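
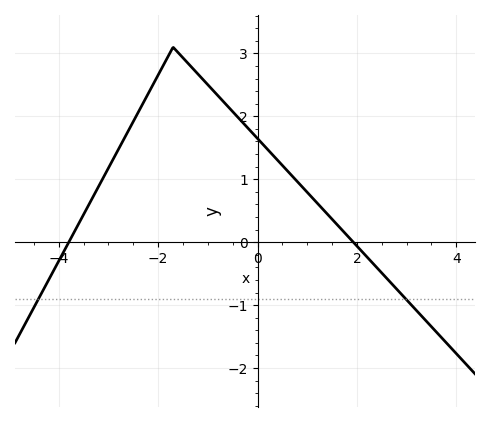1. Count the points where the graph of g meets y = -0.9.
2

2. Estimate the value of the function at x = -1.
2.5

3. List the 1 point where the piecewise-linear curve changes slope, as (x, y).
(-1.7, 3.1)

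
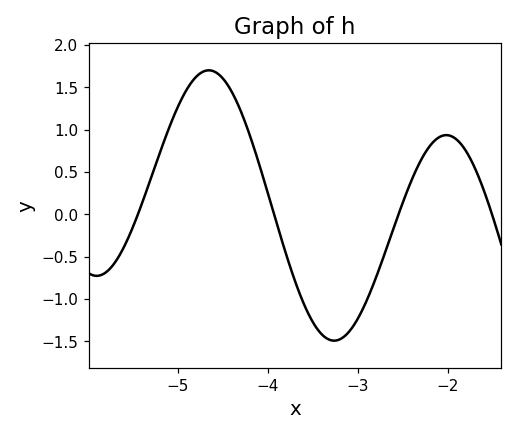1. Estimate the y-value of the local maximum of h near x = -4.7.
1.7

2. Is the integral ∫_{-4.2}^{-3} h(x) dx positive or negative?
negative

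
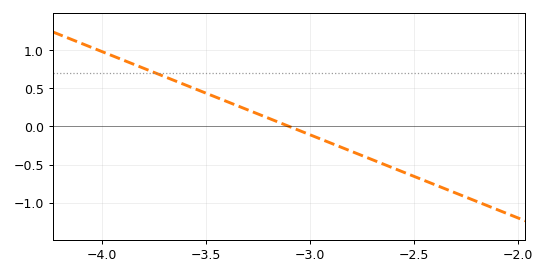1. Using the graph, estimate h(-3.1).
0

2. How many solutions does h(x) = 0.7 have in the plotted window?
1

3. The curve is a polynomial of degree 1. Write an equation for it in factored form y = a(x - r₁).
y = -1.09(x + 3.1)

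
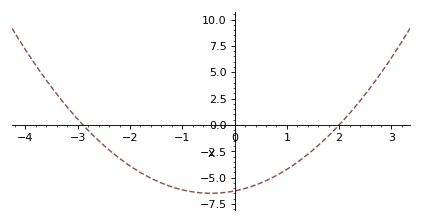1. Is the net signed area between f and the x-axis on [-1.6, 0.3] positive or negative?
negative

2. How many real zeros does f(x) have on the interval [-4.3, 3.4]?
2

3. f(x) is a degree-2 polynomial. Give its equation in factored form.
y = 1.08(x + 2.9)(x - 2)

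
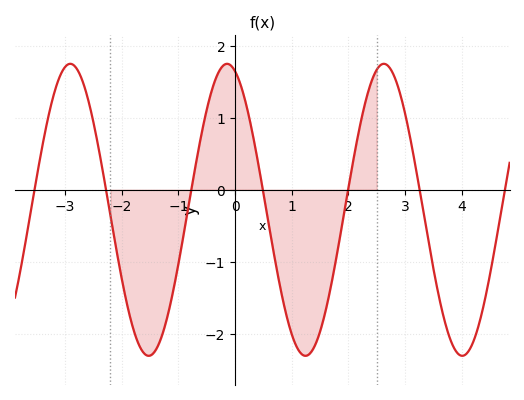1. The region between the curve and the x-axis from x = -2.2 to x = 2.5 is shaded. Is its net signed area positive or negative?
negative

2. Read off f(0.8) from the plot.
-1.4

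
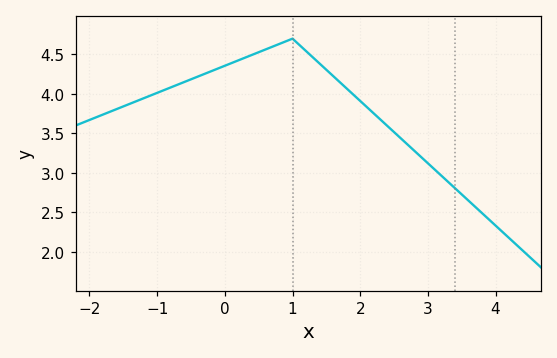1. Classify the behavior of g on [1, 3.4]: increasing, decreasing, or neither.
decreasing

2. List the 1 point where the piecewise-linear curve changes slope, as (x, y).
(1, 4.7)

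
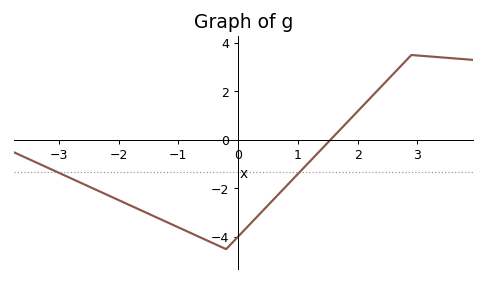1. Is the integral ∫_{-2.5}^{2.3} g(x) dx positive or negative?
negative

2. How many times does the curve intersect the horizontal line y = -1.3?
2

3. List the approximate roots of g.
1.6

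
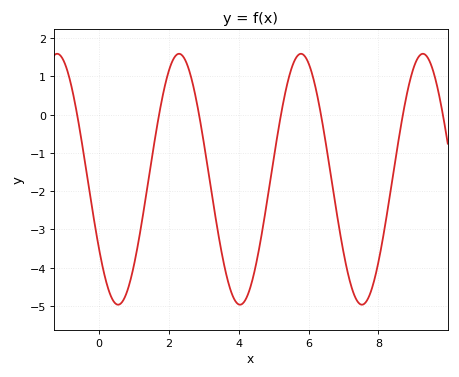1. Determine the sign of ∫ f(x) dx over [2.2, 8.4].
negative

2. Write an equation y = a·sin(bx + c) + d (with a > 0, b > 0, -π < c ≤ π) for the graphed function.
y = 3.28sin(1.8x - 2.55) - 1.69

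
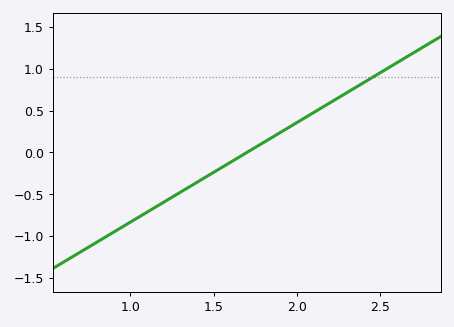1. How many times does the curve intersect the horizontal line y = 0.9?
1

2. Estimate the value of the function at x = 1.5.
-0.25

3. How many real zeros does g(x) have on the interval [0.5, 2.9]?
1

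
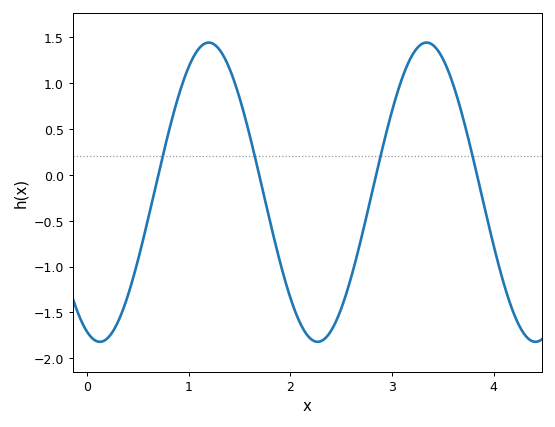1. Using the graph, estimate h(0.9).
0.867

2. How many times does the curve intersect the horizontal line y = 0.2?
4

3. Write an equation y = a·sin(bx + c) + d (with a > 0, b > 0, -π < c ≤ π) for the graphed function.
y = 1.63sin(2.93x - 1.93) - 0.19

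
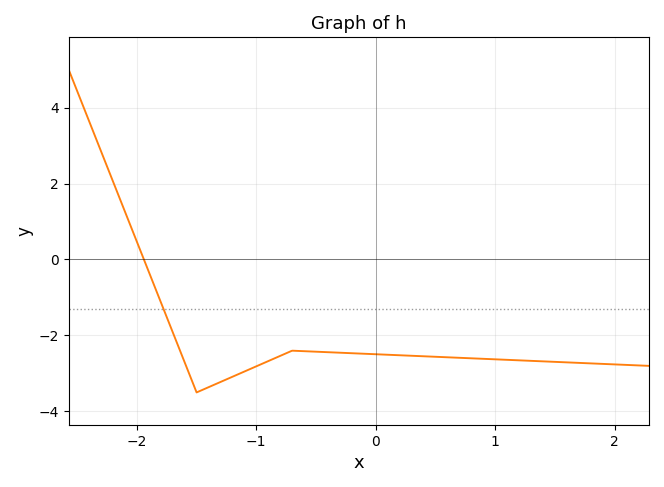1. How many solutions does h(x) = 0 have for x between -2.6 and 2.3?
1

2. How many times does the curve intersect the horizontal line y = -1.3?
1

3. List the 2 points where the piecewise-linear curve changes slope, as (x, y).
(-1.5, -3.5); (-0.7, -2.4)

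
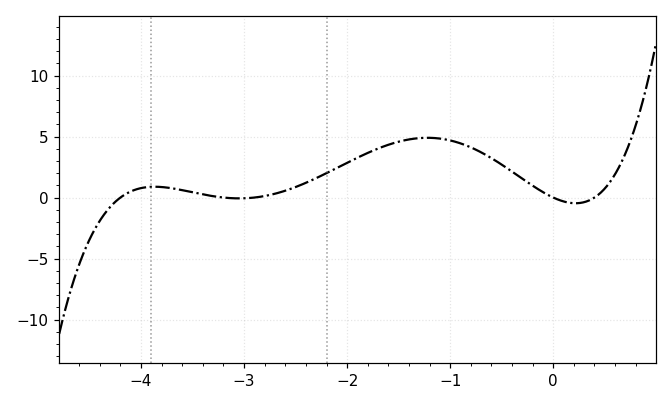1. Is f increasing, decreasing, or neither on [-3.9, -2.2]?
neither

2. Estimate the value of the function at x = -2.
3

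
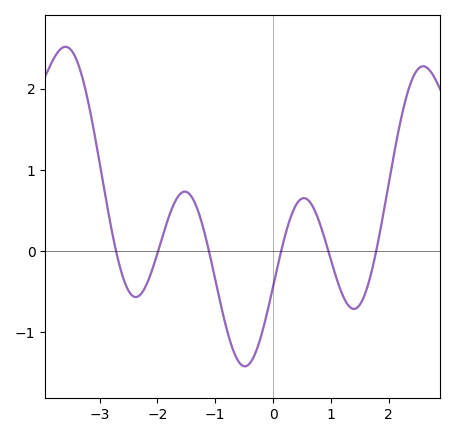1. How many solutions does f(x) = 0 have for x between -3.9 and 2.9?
6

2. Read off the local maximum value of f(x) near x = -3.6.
2.52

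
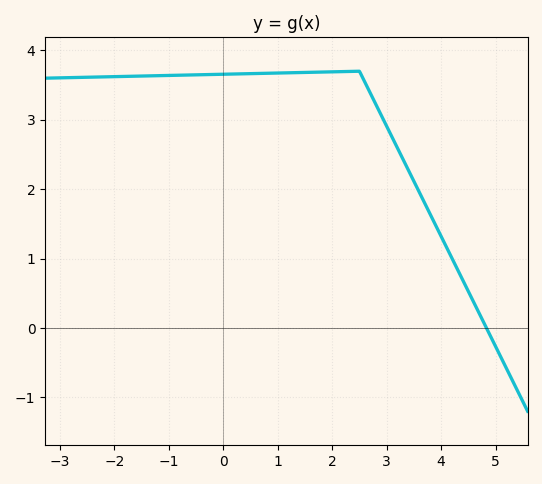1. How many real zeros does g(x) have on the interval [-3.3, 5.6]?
1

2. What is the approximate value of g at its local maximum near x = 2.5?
3.7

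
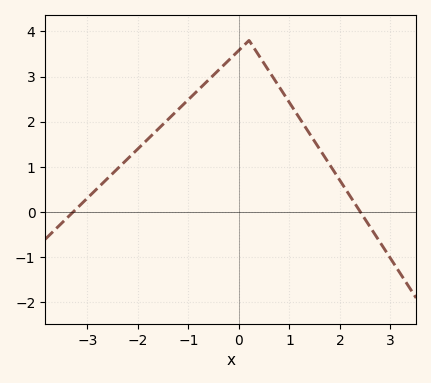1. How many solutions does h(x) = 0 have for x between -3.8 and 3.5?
2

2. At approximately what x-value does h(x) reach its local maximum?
0.2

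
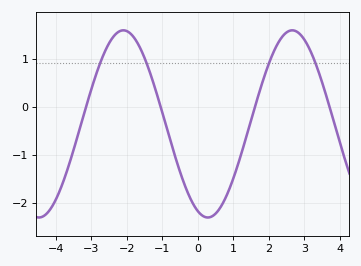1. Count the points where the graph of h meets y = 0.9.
4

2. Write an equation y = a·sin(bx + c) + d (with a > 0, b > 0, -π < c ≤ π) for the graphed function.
y = 1.95sin(1.32x - 1.94) - 0.36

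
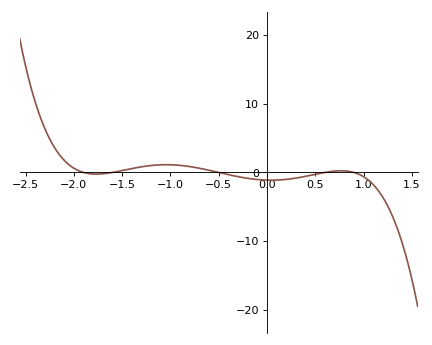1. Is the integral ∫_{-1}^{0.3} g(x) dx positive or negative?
negative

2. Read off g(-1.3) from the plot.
1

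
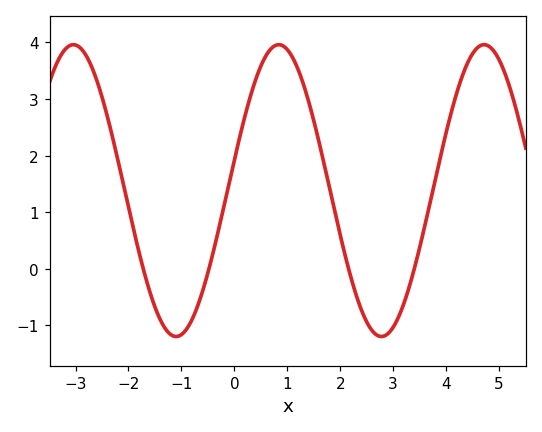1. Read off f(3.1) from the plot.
-0.857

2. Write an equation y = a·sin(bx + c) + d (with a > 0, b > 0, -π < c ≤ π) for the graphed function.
y = 2.58sin(1.62x + 0.212) + 1.38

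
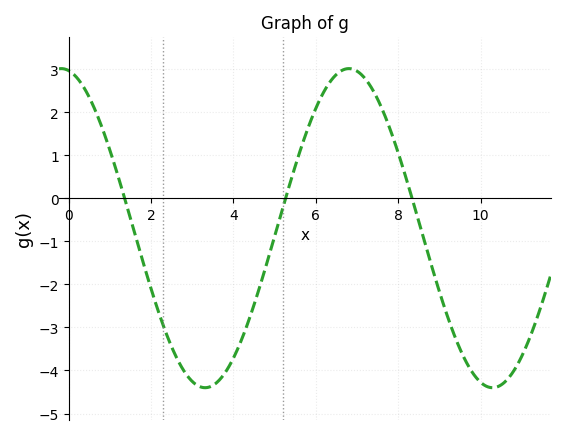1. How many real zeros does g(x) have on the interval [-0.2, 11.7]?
3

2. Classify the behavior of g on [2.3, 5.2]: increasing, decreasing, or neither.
neither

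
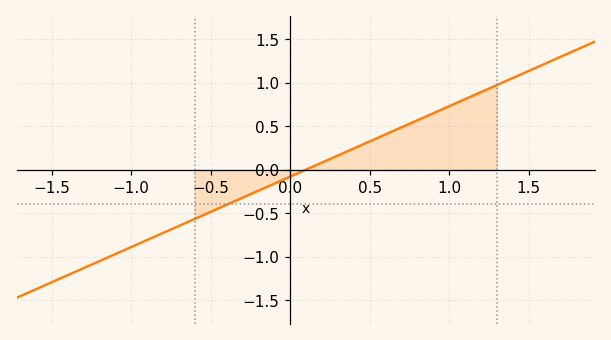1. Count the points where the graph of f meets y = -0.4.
1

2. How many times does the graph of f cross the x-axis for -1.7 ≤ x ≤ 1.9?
1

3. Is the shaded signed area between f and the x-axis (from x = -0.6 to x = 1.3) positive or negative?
positive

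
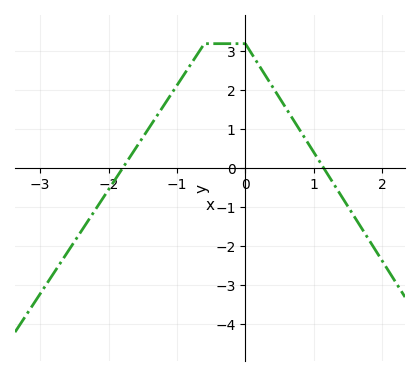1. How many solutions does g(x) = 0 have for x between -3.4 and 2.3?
2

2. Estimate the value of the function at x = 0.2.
2.6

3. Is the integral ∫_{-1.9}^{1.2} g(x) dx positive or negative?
positive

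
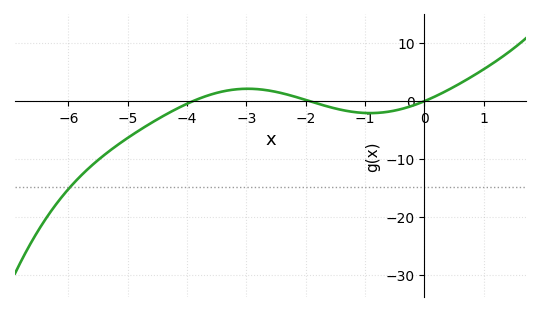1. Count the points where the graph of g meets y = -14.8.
1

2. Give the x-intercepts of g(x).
-4, -2, 0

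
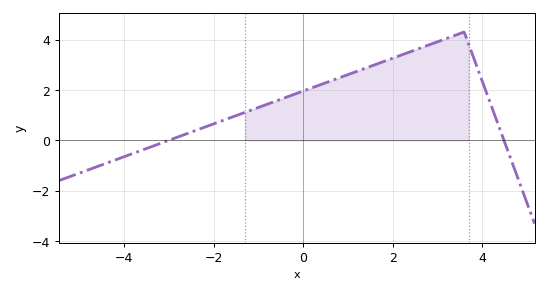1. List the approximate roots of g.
-3.01, 4.49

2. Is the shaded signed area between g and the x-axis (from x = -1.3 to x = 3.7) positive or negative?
positive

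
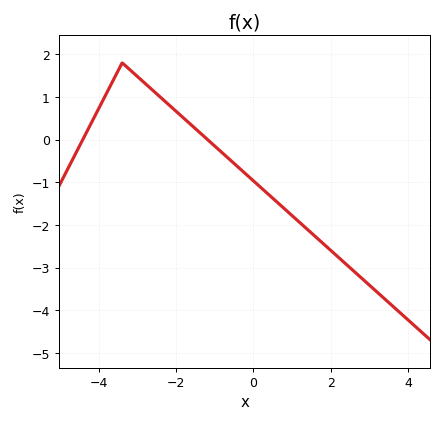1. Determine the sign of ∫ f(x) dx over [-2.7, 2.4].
negative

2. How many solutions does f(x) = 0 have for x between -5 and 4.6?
2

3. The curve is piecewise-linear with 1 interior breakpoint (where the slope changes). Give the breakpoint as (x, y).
(-3.4, 1.8)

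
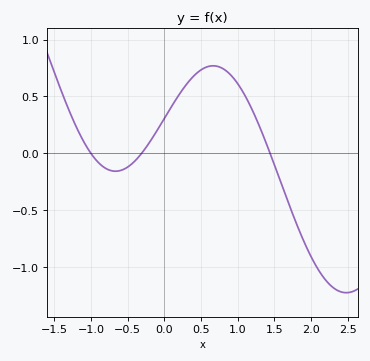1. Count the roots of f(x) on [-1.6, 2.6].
3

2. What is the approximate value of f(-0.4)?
-0.05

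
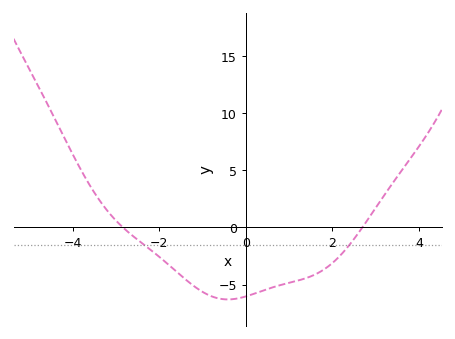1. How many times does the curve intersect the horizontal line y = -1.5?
2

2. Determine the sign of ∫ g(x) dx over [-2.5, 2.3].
negative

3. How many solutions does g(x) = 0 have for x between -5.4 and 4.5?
2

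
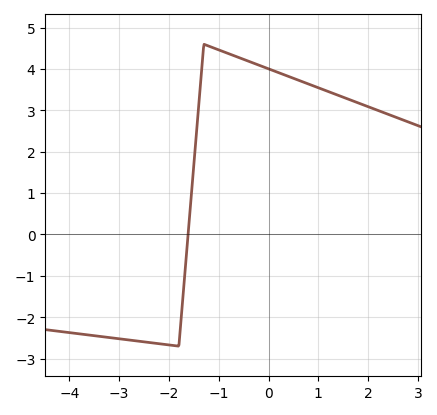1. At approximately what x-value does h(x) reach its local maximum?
-1.3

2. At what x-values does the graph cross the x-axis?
-1.62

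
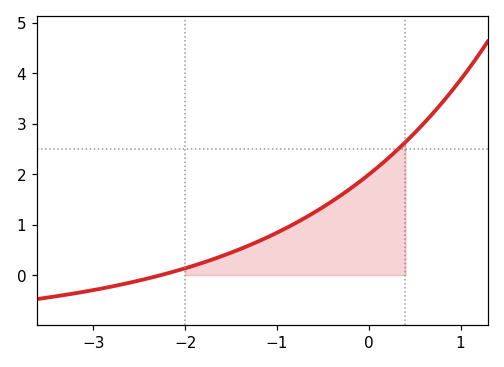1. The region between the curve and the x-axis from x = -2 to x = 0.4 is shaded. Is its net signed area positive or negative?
positive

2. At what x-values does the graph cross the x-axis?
-2.26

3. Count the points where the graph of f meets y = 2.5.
1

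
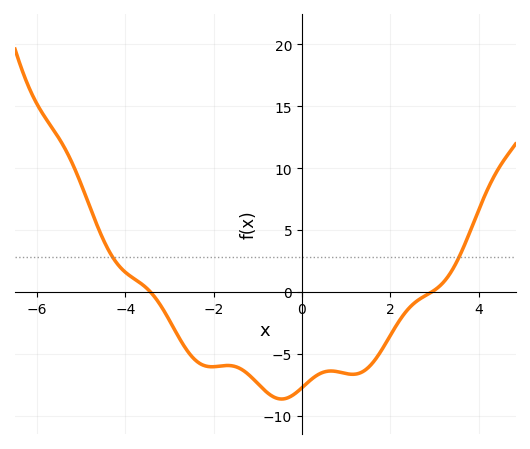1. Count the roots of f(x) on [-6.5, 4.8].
2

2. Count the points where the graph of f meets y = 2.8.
2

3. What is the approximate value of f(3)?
0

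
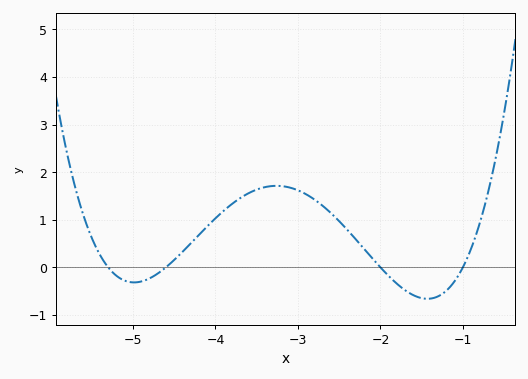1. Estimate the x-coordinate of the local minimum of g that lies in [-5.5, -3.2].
-4.99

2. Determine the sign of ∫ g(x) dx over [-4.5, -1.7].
positive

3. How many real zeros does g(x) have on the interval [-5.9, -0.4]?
4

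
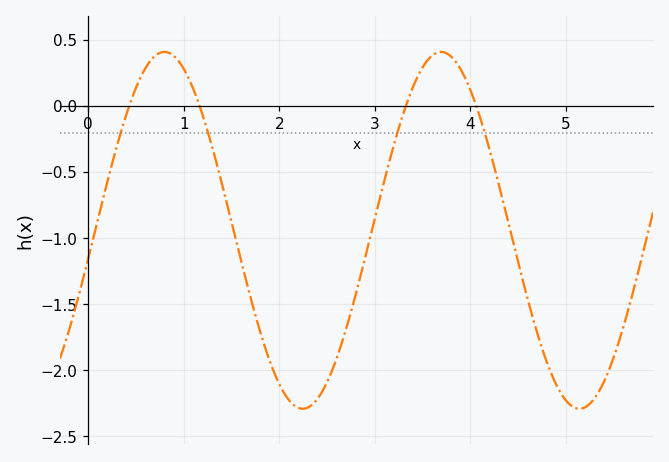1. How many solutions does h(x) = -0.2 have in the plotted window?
4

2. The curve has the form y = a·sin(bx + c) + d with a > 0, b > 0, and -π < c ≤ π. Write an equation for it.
y = 1.35sin(2.2x - 0.16) - 0.94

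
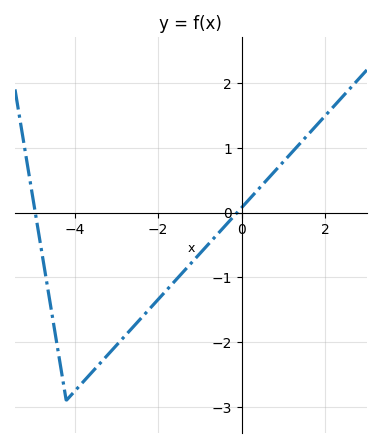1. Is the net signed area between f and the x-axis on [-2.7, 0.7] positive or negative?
negative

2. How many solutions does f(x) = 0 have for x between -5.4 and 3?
2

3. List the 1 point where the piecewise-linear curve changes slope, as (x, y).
(-4.2, -2.9)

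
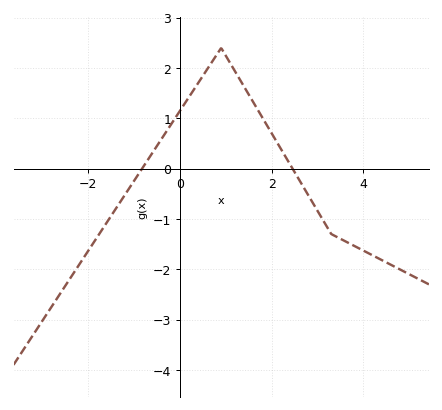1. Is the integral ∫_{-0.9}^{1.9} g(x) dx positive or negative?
positive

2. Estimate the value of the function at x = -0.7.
0.174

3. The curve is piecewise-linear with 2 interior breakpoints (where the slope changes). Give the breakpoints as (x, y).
(0.9, 2.4); (3.3, -1.3)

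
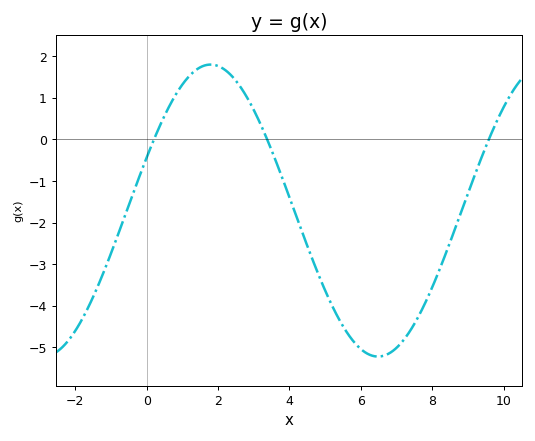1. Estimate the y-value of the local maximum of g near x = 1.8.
1.8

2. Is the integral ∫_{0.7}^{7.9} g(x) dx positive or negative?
negative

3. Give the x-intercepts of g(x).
0.205, 3.37, 9.58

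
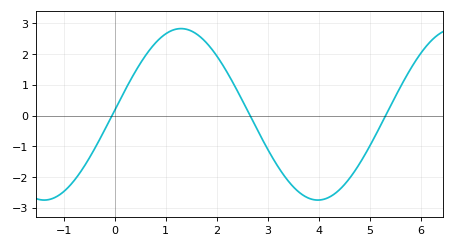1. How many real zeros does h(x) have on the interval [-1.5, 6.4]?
3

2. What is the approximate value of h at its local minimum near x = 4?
-2.7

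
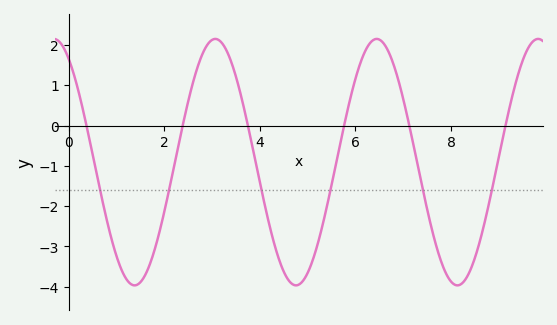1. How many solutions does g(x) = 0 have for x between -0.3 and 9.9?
6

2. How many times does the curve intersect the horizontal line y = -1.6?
6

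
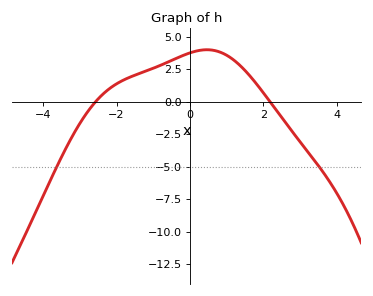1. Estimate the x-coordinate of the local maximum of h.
0.4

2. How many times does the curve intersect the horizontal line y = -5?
2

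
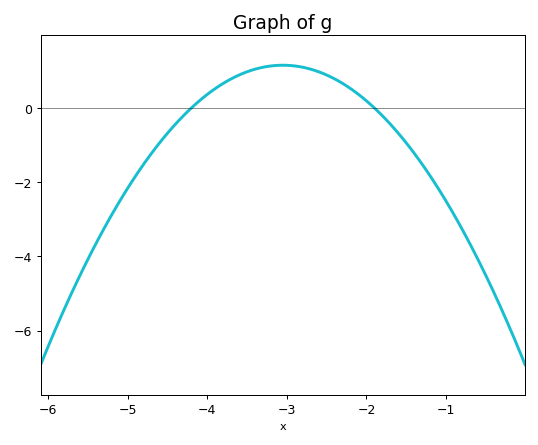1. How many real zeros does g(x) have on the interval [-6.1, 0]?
2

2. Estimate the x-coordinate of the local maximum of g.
-3.05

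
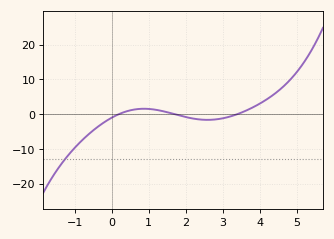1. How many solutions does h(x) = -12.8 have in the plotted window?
1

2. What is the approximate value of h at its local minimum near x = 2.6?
-1.64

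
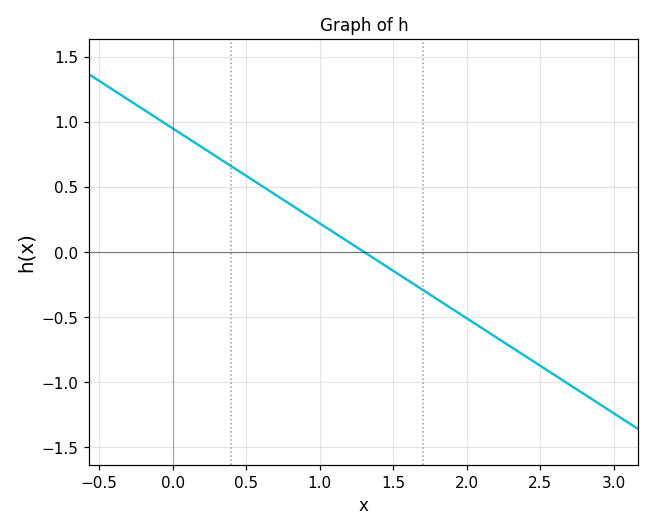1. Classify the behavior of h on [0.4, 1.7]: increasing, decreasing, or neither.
decreasing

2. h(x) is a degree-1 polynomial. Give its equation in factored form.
y = -0.73(x - 1.3)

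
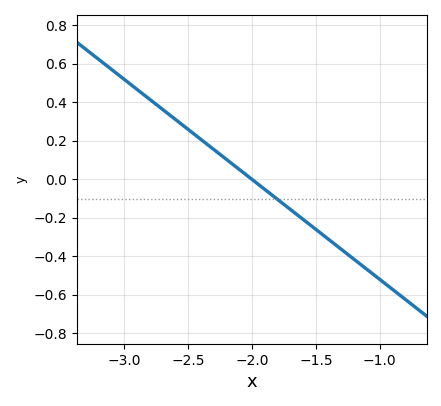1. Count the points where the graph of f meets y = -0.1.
1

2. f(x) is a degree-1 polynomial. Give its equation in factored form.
y = -0.52(x + 2)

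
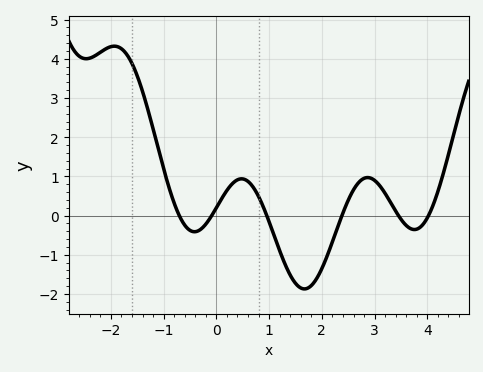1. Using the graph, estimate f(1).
-0.158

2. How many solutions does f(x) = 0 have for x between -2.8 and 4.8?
6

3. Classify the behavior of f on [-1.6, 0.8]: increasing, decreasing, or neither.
neither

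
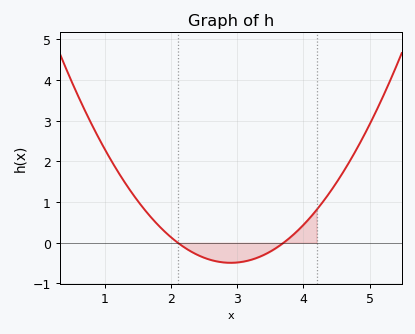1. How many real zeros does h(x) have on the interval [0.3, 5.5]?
2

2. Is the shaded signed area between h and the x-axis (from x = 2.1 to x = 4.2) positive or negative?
negative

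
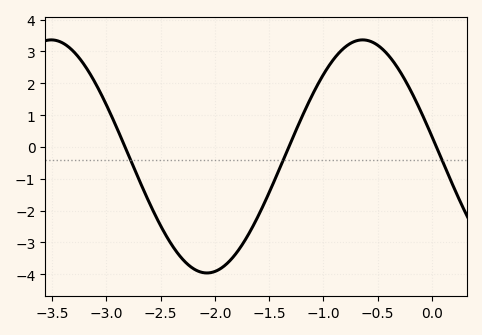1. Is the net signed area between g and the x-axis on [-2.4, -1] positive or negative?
negative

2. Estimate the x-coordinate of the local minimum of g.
-2.1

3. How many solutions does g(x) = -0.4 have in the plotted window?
3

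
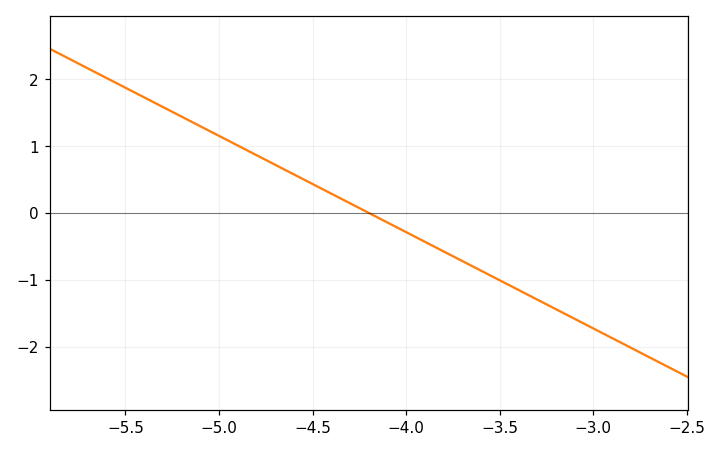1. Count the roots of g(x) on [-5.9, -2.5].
1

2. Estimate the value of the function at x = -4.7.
0.7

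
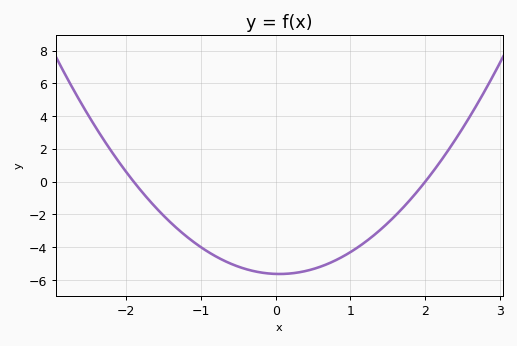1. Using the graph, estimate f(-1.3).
-2.93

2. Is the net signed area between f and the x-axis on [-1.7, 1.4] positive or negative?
negative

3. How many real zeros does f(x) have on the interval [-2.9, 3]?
2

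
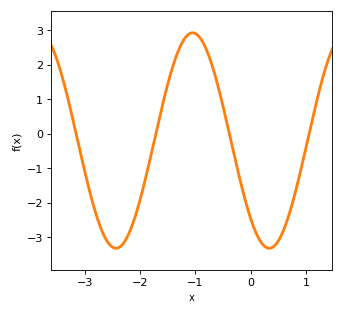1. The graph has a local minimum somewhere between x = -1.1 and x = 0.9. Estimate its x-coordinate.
0.333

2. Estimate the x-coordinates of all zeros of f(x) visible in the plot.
-3.15, -1.71, -0.386, 1.05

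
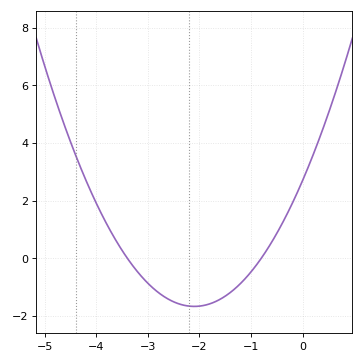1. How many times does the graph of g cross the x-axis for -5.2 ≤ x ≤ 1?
2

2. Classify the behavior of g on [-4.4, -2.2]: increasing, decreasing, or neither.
decreasing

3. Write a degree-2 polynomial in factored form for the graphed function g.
y = 0.99(x + 3.4)(x + 0.8)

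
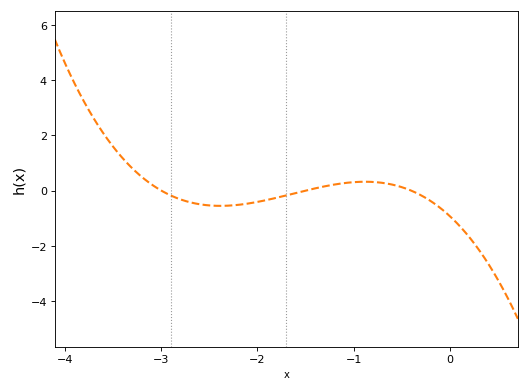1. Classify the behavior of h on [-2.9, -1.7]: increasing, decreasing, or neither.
neither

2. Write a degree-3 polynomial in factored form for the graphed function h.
y = -0.51(x + 3)(x + 1.5)(x + 0.4)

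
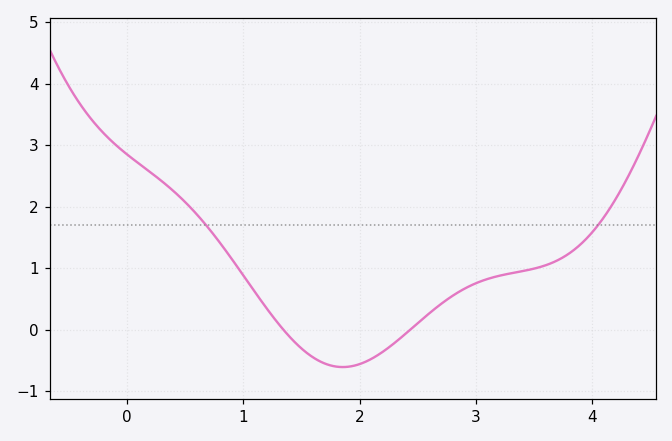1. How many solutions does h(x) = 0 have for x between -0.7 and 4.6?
2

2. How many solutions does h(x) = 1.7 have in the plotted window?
2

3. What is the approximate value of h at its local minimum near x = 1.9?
-0.6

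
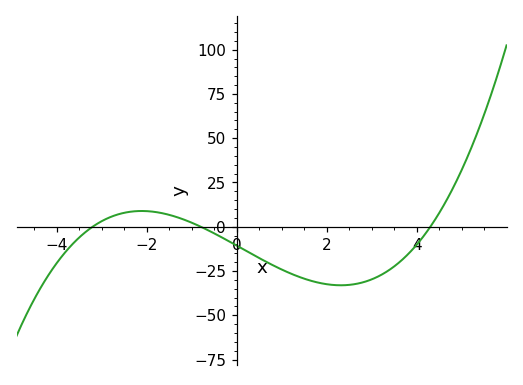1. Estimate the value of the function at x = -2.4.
8.32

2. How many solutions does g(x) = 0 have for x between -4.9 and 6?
3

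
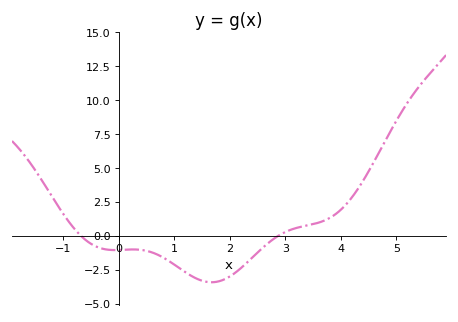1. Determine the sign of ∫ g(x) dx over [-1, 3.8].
negative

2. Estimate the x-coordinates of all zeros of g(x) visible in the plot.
-0.675, 2.86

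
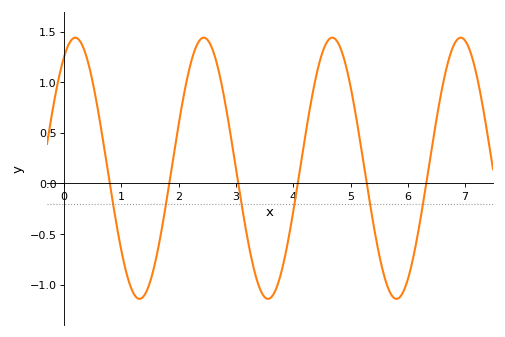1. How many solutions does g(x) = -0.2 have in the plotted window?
6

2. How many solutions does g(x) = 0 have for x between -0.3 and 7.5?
6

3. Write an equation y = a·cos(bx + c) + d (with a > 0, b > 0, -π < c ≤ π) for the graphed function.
y = 1.29cos(2.8x - 0.542) + 0.15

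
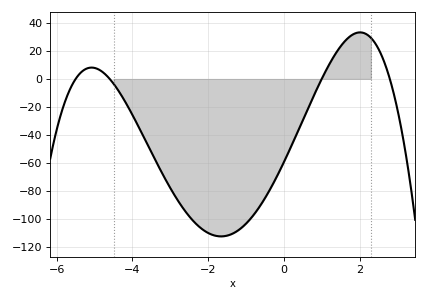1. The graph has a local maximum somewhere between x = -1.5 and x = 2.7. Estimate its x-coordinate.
2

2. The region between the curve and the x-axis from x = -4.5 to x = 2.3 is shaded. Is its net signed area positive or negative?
negative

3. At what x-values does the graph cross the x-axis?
-5.4, -4.6, 1, 2.8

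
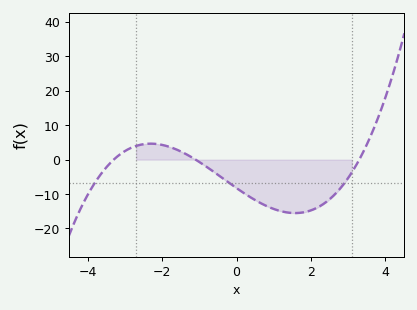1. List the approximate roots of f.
-3.3, -1.1, 3.3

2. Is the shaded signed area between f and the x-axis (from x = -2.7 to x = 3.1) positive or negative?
negative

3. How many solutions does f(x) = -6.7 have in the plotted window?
3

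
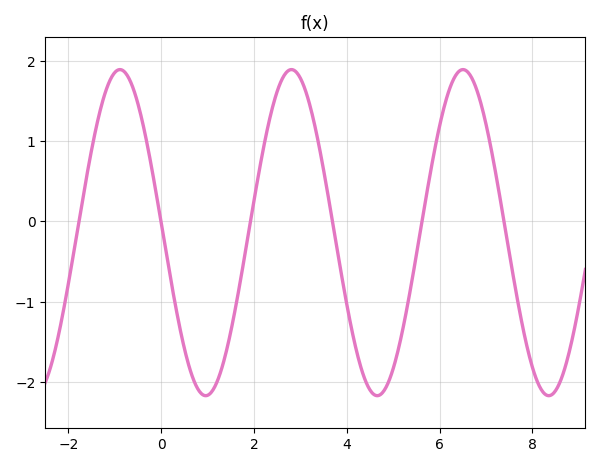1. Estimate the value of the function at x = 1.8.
-0.425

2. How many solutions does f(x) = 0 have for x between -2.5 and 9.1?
6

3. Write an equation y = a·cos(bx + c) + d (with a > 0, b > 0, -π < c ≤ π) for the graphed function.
y = 2.03cos(1.7x + 1.51) - 0.14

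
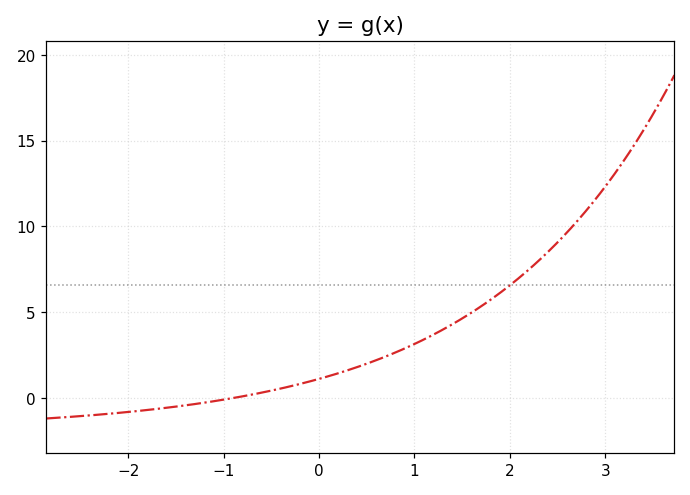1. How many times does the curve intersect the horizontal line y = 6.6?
1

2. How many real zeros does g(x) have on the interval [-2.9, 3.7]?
1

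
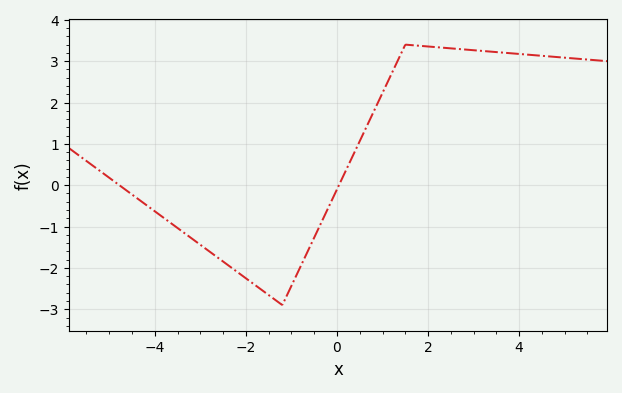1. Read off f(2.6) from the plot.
3.3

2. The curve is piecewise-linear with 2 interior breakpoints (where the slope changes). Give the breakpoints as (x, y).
(-1.2, -2.9); (1.5, 3.4)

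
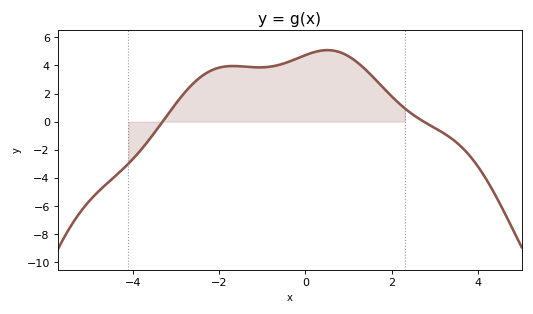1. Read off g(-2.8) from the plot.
2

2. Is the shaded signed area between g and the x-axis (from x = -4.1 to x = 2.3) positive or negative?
positive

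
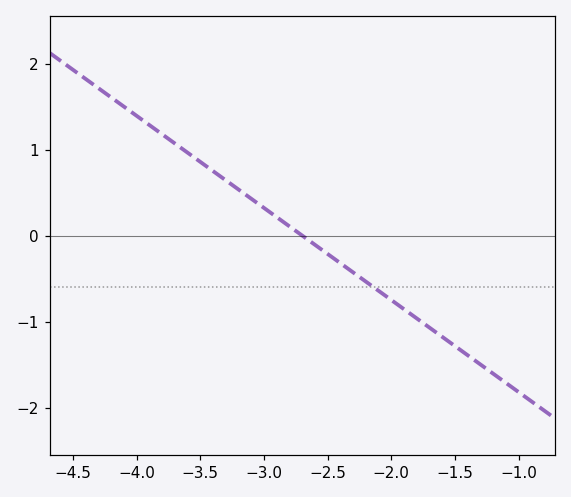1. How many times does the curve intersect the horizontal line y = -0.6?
1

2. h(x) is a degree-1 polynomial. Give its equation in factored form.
y = -1.07(x + 2.7)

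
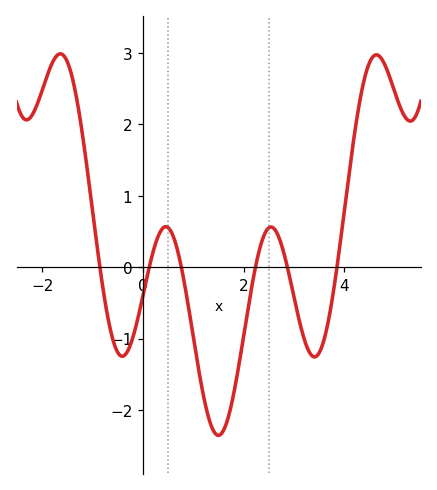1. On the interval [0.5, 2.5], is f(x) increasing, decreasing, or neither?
neither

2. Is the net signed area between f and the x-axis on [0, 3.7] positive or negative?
negative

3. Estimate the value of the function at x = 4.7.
2.95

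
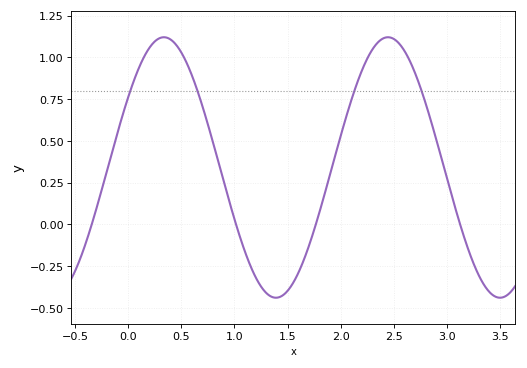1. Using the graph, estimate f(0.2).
1.06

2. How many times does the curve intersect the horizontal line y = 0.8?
4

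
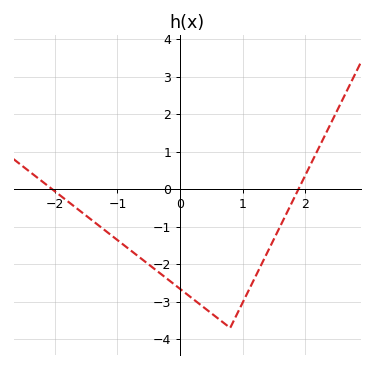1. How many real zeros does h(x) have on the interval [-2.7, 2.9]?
2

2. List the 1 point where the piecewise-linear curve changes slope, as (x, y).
(0.8, -3.7)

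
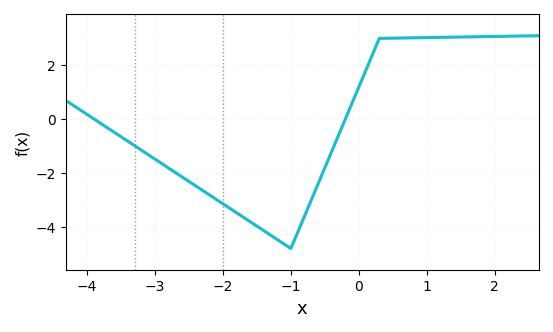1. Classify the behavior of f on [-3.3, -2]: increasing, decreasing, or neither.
decreasing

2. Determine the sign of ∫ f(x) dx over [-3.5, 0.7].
negative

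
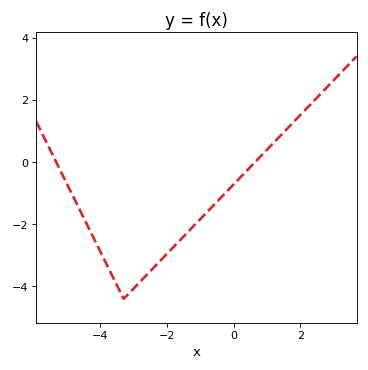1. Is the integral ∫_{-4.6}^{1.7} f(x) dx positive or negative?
negative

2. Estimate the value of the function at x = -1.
-1.8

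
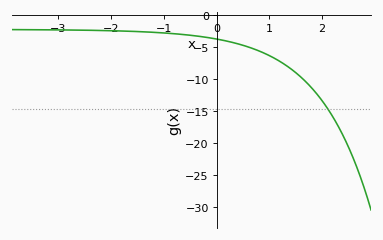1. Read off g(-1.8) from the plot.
-2.5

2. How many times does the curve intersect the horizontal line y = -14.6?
1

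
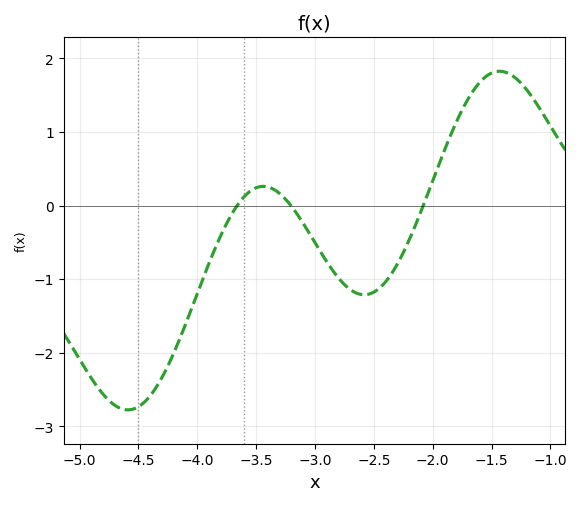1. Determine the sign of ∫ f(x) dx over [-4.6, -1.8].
negative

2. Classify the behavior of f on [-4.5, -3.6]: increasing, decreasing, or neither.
increasing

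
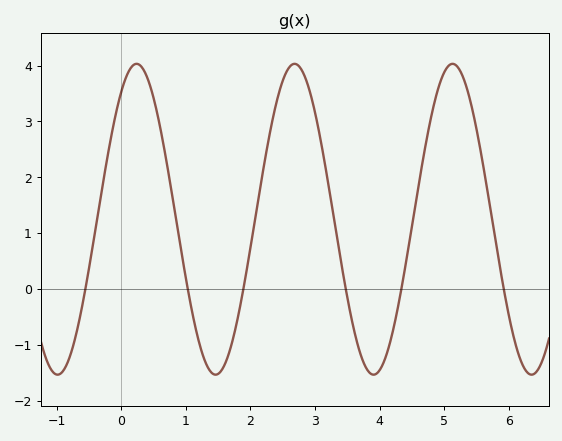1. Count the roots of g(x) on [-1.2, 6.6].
6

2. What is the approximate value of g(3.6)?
-0.719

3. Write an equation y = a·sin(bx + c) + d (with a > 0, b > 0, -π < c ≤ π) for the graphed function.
y = 2.78sin(2.57x + 0.96) + 1.25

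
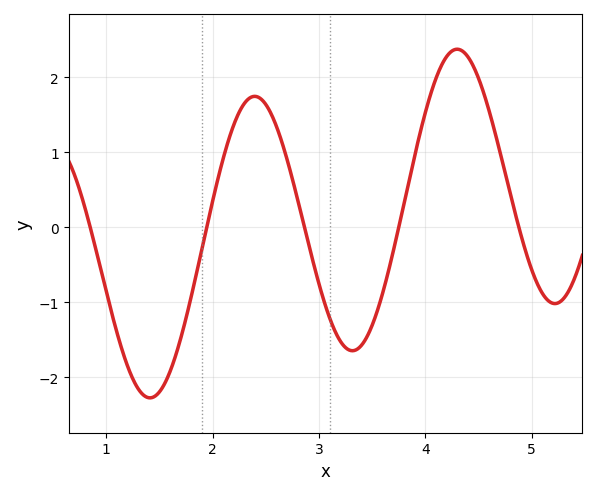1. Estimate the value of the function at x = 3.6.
-0.875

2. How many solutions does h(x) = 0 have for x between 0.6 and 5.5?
5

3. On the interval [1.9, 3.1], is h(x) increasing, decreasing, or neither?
neither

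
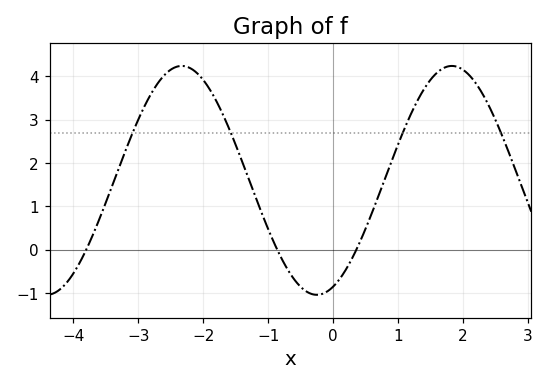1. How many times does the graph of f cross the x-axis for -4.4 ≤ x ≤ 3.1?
3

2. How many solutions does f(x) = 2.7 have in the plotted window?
4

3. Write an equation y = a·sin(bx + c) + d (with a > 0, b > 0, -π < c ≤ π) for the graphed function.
y = 2.64sin(1.5x - 1.2) + 1.6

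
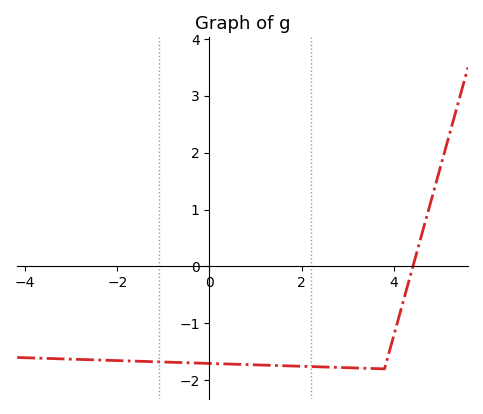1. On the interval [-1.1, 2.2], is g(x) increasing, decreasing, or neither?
decreasing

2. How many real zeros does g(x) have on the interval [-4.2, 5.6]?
1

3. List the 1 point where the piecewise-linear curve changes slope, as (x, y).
(3.8, -1.8)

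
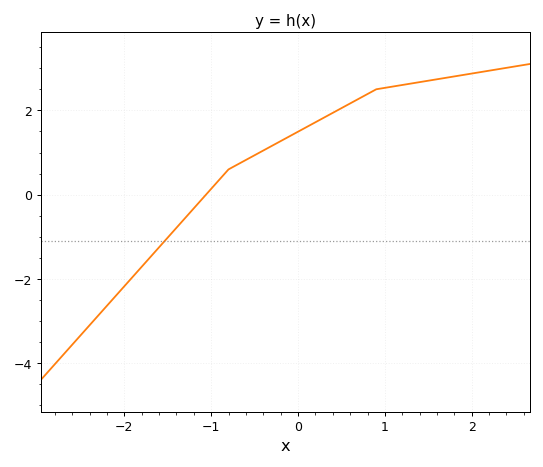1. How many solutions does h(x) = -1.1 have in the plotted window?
1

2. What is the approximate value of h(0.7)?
2.28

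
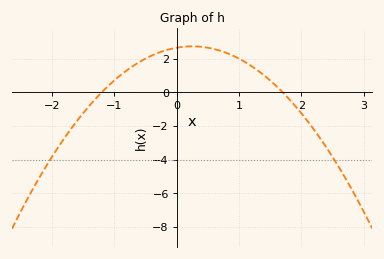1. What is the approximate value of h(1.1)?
1.8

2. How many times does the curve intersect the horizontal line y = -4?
2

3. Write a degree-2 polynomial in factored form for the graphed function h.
y = -1.3(x + 1.2)(x - 1.7)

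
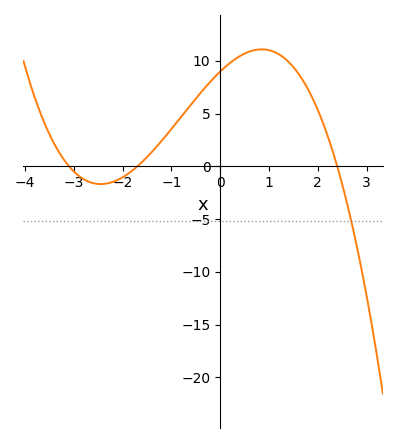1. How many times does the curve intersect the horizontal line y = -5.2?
1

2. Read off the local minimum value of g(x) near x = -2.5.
-1.5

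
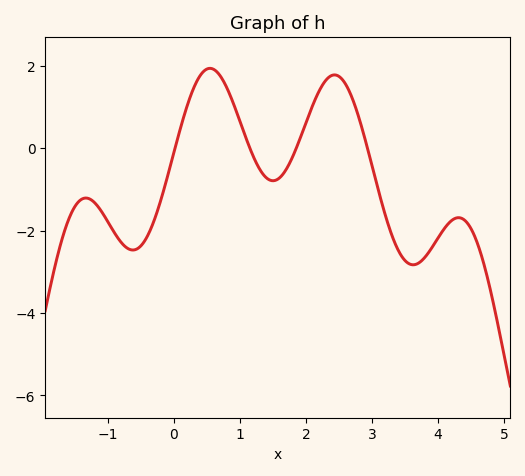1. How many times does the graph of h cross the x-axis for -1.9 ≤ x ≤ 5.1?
4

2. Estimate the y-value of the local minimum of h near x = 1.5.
-0.8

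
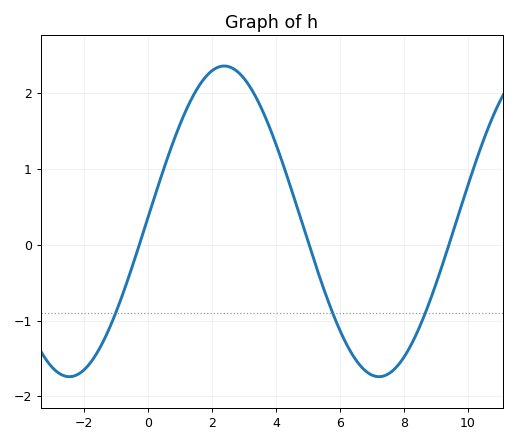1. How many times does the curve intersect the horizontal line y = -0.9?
3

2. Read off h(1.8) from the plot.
2.21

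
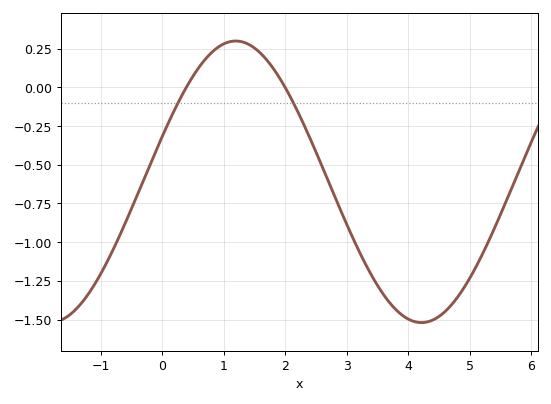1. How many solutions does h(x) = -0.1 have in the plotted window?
2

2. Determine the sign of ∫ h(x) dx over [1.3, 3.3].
negative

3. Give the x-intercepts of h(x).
0.4, 2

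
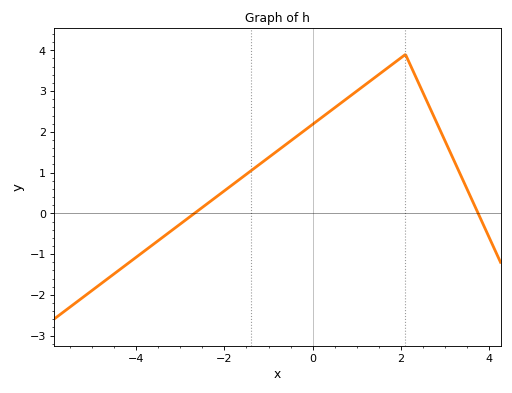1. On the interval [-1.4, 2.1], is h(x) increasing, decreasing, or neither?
increasing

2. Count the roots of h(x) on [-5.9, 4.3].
2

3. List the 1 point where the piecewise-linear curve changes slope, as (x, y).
(2.1, 3.9)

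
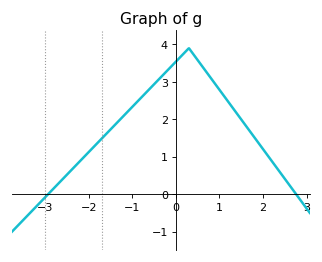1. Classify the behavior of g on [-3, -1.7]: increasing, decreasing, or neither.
increasing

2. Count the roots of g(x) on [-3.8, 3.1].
2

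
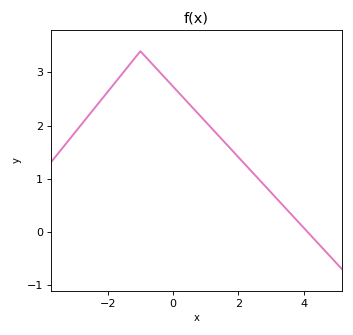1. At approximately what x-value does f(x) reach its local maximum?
-0.998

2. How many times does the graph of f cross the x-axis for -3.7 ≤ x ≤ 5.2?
1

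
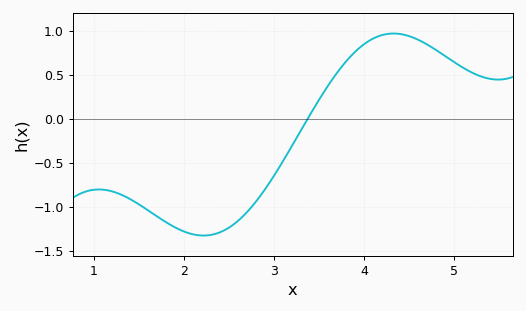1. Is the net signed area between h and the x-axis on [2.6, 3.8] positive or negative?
negative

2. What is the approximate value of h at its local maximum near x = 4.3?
0.95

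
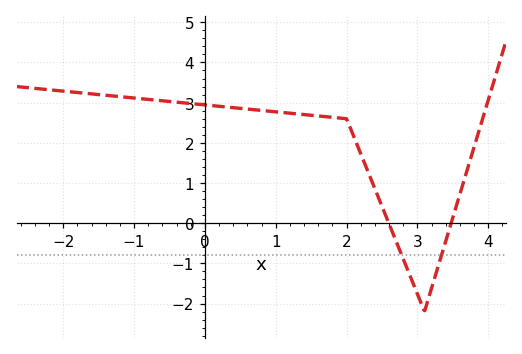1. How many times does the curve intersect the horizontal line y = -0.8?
2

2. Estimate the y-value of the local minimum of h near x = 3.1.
-2.2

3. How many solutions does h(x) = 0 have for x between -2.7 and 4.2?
2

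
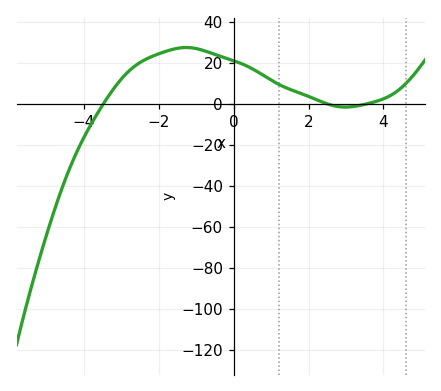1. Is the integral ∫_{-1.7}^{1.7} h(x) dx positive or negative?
positive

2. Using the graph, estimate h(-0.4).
23.7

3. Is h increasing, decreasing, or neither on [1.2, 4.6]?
neither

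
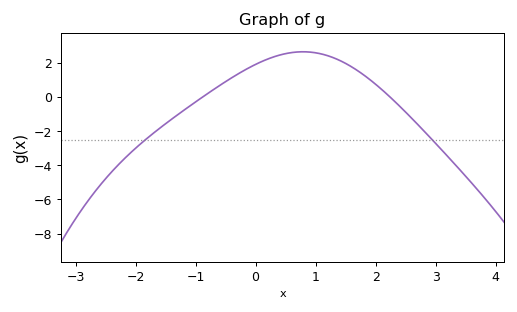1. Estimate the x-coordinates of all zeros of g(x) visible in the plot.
-0.9, 2.2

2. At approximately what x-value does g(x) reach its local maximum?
0.8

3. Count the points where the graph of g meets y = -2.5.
2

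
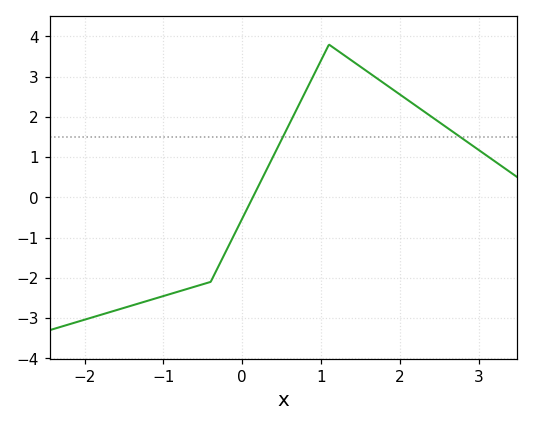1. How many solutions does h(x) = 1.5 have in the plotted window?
2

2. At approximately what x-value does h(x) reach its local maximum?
1.1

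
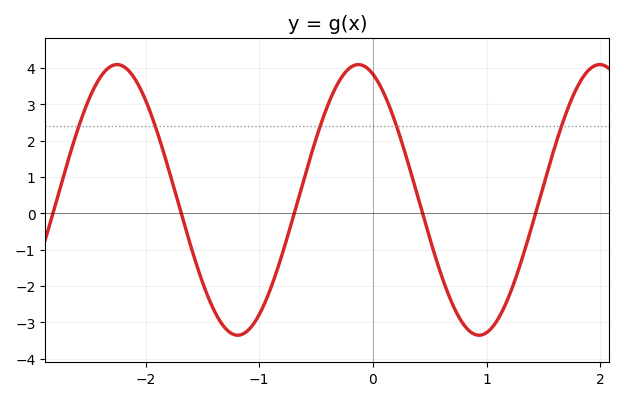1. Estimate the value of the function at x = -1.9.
2.3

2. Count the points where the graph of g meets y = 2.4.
5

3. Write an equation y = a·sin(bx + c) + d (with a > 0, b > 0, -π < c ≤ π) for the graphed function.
y = 3.72sin(3x + 2) + 0.37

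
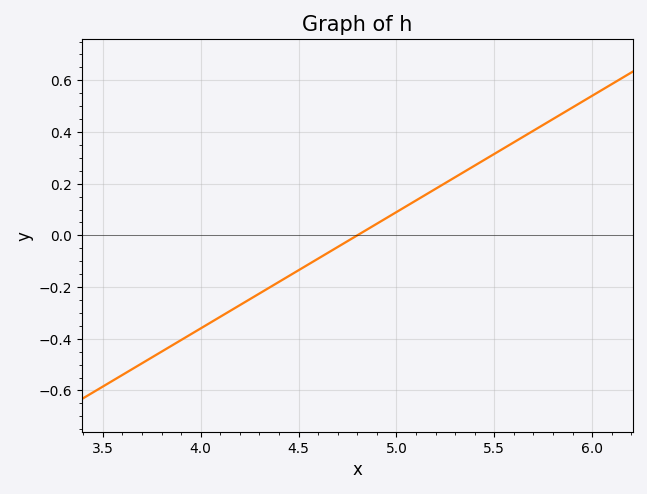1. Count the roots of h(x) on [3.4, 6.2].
1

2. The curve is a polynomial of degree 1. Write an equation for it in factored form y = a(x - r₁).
y = 0.45(x - 4.8)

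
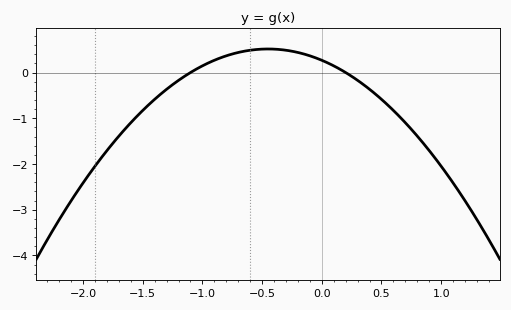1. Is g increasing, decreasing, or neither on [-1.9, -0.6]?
increasing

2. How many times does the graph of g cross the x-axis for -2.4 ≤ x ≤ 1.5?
2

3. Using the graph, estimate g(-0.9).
0.3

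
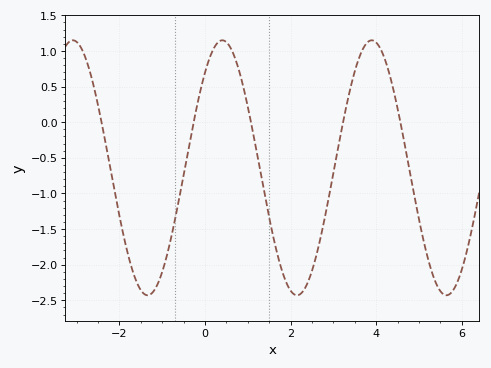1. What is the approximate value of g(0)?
0.7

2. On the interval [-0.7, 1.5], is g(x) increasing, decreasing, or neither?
neither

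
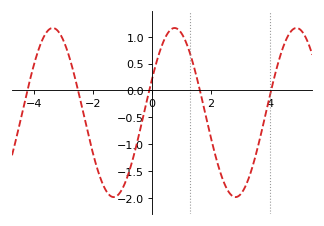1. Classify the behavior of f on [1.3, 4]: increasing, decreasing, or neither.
neither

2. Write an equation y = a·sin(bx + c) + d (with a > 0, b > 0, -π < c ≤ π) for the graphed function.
y = 1.57sin(1.5x + 0.4) - 0.41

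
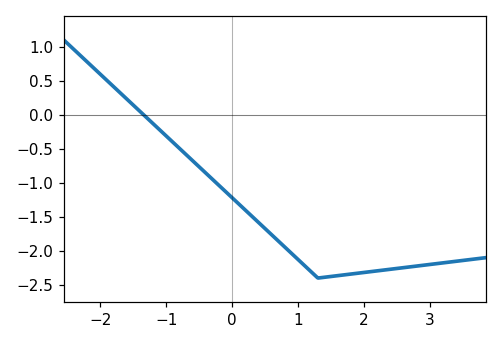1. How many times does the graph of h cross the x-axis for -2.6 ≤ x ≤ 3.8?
1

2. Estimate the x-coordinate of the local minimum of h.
1.3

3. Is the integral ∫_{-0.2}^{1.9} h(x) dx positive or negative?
negative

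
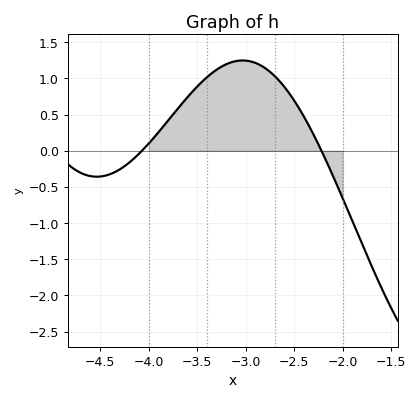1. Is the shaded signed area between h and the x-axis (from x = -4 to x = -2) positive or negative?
positive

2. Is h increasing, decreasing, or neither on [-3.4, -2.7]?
neither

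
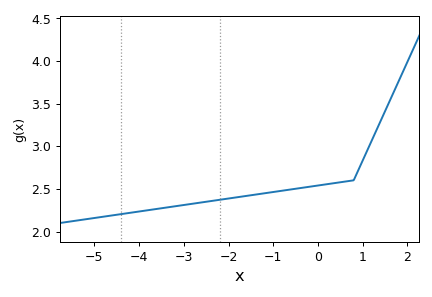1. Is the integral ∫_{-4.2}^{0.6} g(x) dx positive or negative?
positive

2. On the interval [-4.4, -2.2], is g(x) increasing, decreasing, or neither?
increasing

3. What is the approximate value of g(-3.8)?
2.25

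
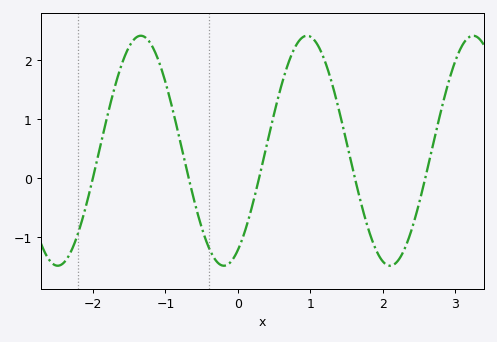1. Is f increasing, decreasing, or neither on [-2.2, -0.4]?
neither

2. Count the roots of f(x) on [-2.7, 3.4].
5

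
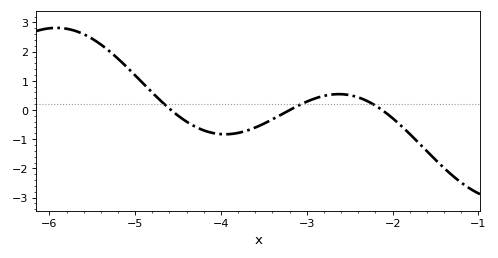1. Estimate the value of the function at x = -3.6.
-0.601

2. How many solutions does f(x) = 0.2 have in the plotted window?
3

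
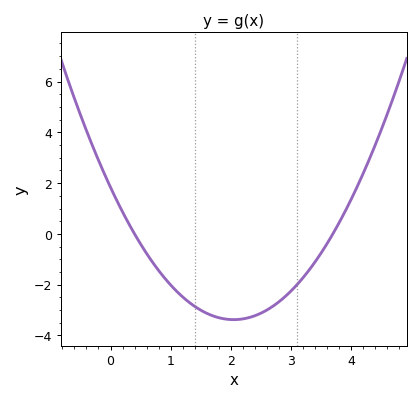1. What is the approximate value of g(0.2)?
0.8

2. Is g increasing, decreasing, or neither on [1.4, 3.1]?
neither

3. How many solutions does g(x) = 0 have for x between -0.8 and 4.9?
2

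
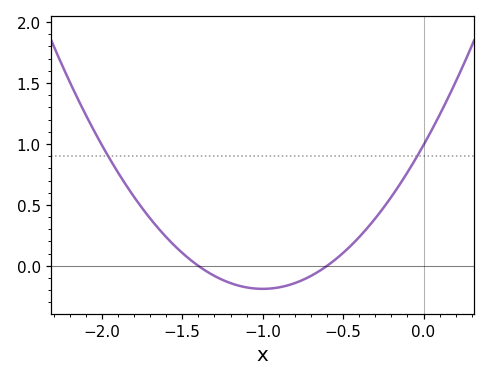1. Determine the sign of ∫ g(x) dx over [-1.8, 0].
positive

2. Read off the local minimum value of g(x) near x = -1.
-0.189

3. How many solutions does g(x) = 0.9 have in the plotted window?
2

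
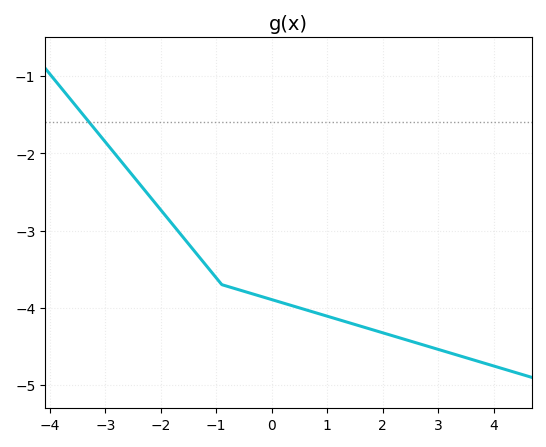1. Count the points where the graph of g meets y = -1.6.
1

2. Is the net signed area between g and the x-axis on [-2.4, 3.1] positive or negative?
negative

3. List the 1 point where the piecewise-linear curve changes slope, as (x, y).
(-0.9, -3.7)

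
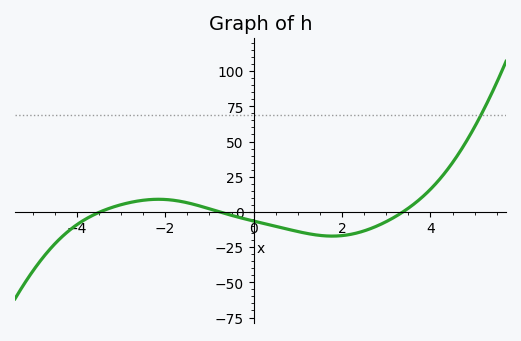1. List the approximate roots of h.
-3.47, -0.768, 3.38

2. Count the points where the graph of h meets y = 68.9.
1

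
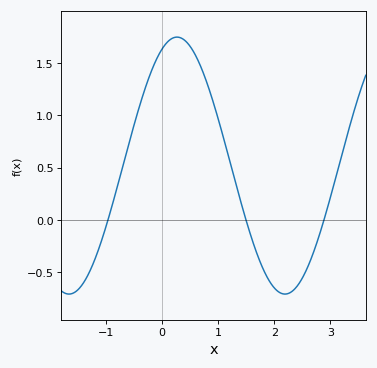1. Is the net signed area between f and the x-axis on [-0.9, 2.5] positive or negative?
positive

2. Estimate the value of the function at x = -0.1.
1.55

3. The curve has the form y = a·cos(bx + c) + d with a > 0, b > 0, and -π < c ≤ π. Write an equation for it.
y = 1.23cos(1.6x - 0.43) + 0.52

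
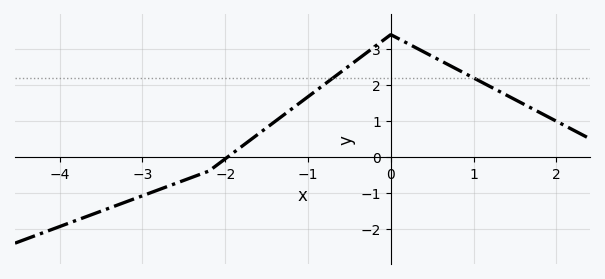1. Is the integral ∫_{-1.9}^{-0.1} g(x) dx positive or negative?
positive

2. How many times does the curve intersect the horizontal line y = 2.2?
2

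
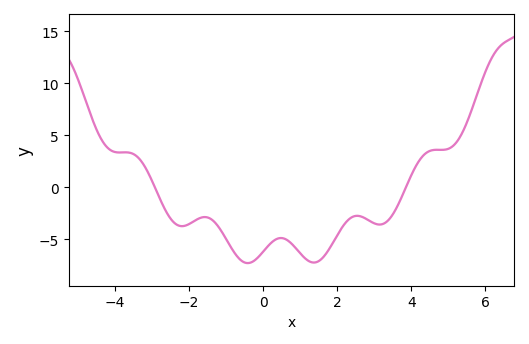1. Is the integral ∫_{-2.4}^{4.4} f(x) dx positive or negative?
negative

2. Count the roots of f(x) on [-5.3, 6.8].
2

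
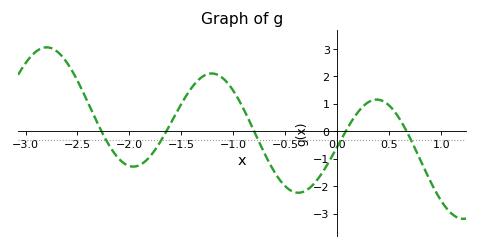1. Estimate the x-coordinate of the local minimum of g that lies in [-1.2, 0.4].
-0.376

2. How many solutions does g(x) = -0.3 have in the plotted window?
5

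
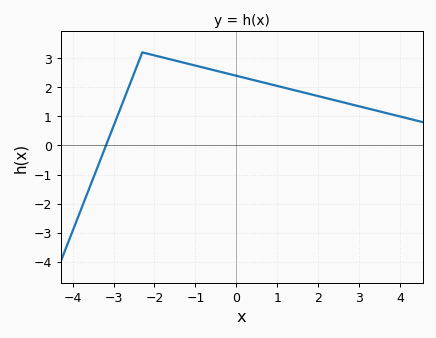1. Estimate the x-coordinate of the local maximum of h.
-2.3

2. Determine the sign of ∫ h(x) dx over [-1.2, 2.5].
positive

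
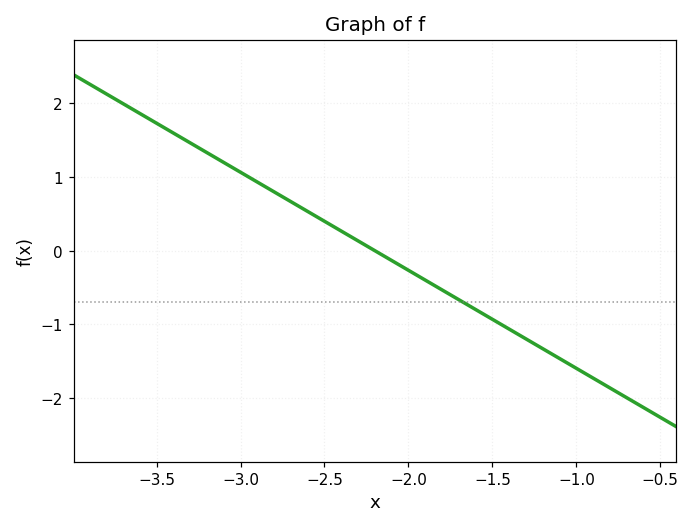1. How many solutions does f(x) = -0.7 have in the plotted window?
1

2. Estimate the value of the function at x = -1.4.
-1.1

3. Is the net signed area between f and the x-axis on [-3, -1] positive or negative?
negative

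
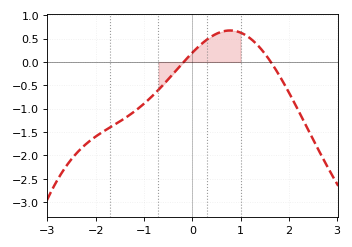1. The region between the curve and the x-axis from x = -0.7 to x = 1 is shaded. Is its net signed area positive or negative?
positive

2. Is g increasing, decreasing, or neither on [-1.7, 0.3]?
increasing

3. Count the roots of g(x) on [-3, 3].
2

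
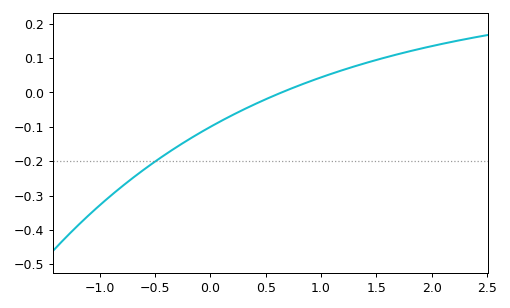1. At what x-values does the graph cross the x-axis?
0.6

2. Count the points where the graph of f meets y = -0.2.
1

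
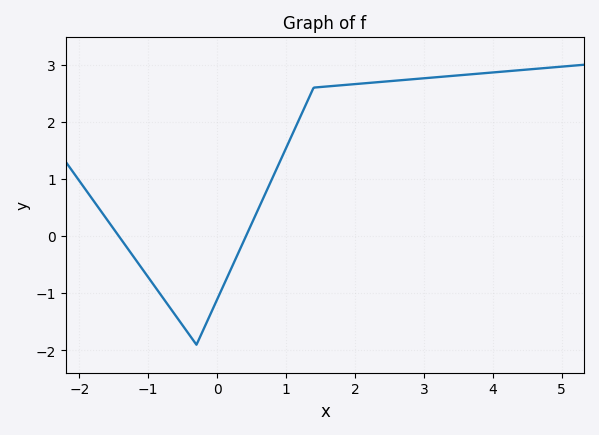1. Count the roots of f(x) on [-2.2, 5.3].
2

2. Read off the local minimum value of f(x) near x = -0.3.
-1.9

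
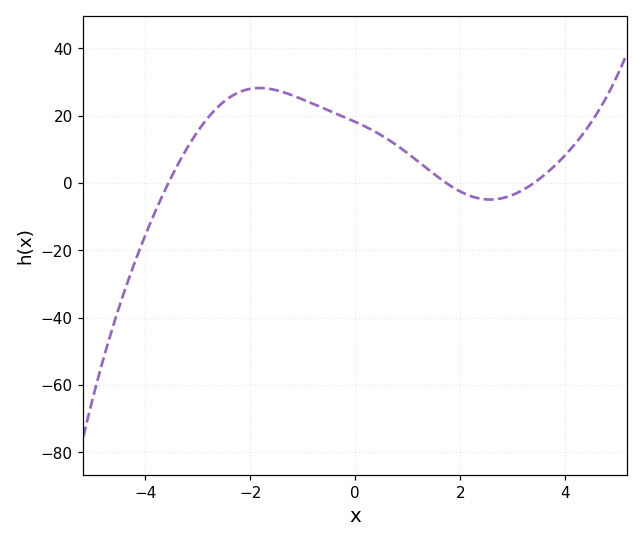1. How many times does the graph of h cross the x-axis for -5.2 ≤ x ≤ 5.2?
3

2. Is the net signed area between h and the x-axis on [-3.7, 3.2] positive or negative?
positive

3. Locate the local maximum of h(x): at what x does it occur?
-1.83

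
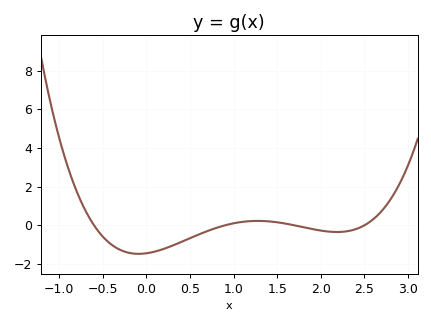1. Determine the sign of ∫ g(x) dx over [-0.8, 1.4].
negative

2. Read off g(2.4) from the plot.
-0.198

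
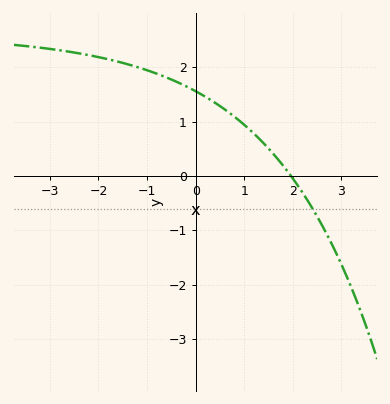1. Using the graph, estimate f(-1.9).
2.17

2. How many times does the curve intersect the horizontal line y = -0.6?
1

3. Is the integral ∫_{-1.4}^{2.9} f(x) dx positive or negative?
positive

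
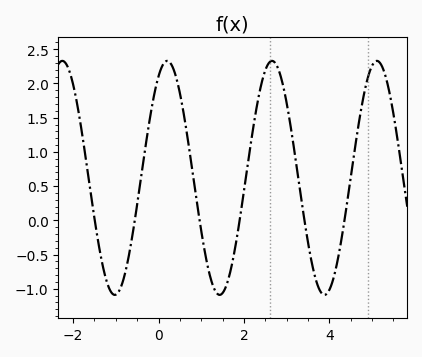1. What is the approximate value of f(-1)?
-1.09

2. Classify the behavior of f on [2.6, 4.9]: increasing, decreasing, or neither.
neither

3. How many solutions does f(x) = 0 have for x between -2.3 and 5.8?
6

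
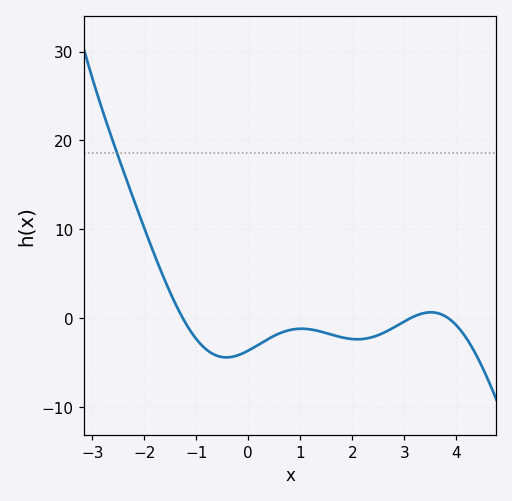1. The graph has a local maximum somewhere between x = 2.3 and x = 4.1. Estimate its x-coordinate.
3.6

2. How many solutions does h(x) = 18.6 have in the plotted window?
1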